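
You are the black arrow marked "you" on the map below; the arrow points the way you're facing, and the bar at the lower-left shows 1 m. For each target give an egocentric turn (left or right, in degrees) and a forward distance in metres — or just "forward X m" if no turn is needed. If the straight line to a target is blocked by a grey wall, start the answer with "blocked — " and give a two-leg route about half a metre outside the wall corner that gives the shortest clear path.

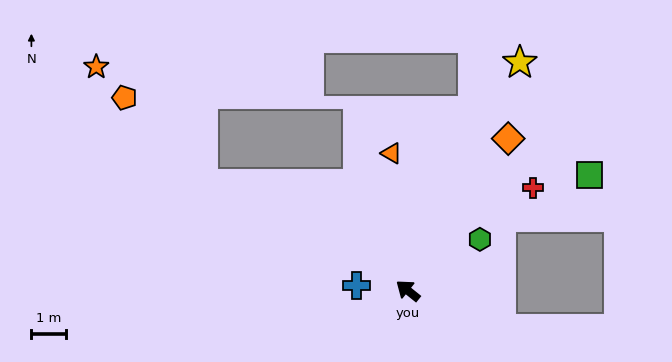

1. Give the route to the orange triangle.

turn right 44°, forward 4.0 m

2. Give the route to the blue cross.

turn left 33°, forward 1.5 m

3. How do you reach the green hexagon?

turn right 106°, forward 2.5 m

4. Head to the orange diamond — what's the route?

turn right 85°, forward 5.2 m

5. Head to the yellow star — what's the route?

turn right 77°, forward 7.3 m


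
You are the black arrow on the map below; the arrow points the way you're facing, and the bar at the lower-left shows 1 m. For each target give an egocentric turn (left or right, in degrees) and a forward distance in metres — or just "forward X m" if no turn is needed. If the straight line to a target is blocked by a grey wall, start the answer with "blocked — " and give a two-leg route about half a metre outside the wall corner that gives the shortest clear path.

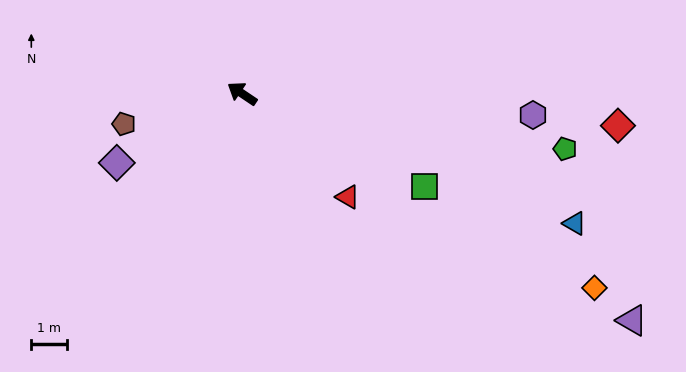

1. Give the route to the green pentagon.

turn right 156°, forward 9.2 m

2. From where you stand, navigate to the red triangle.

turn left 170°, forward 4.2 m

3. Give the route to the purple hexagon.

turn right 150°, forward 8.2 m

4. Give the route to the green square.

turn right 173°, forward 5.7 m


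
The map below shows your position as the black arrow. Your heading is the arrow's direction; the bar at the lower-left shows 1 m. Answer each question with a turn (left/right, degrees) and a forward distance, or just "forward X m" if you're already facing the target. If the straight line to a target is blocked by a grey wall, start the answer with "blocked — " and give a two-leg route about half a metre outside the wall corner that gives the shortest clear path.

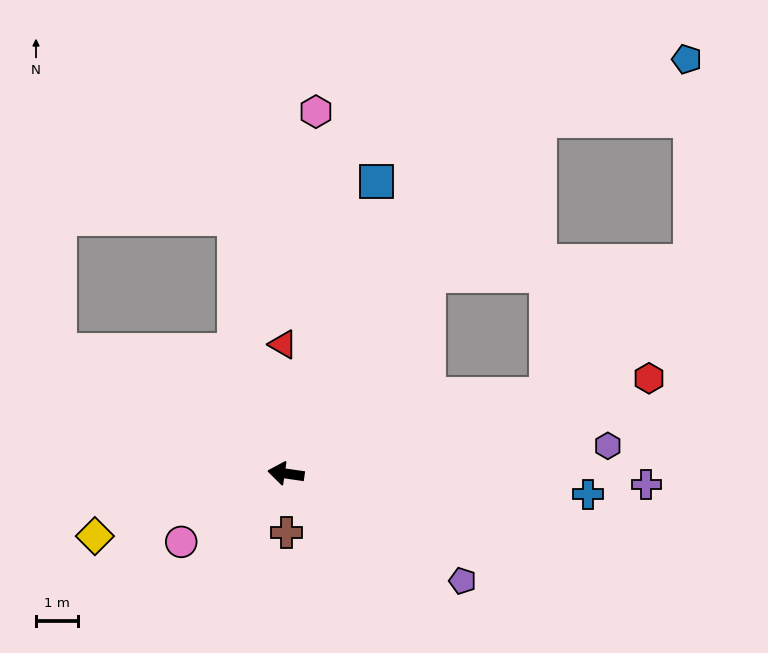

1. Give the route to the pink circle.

turn left 41°, forward 3.0 m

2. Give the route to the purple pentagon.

turn left 157°, forward 4.9 m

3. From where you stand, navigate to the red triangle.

turn right 80°, forward 3.1 m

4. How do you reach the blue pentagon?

blocked — turn right 117°, forward 10.3 m, then turn right 32°, forward 3.8 m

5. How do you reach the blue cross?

turn right 176°, forward 7.2 m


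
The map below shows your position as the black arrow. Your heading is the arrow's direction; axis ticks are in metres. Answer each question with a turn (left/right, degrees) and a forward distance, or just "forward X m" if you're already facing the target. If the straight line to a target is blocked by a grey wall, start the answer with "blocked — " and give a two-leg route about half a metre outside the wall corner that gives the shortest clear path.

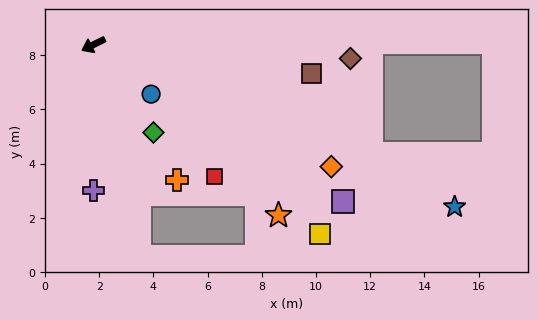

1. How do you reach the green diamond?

turn left 98°, forward 3.9 m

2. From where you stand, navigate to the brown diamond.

turn left 151°, forward 9.5 m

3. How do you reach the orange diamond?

turn left 127°, forward 9.9 m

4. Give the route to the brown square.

turn left 146°, forward 8.1 m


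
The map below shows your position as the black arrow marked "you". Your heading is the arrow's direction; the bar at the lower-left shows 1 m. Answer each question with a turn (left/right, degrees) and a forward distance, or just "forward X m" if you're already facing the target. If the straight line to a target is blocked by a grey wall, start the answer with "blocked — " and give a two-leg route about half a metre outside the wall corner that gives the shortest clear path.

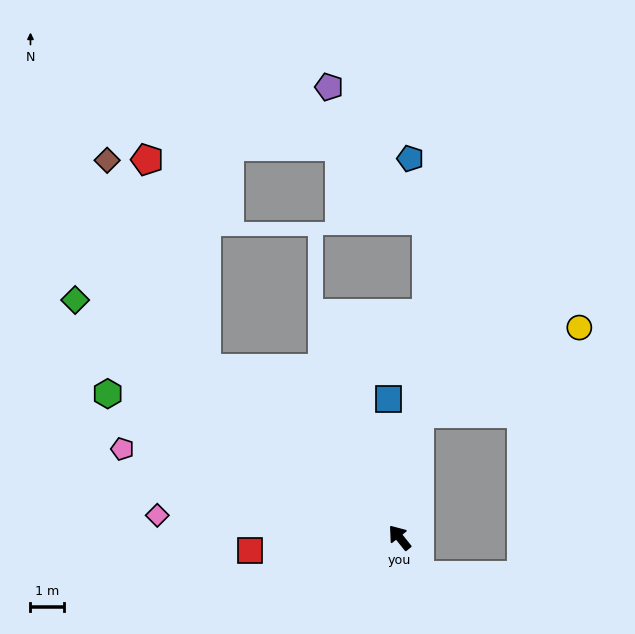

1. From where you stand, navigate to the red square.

turn left 56°, forward 4.4 m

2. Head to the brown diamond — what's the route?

blocked — turn left 10°, forward 7.6 m, then turn right 23°, forward 6.8 m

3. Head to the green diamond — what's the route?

turn left 15°, forward 11.8 m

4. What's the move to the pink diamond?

turn left 46°, forward 7.2 m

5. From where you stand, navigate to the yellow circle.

blocked — turn right 48°, forward 3.7 m, then turn right 53°, forward 5.3 m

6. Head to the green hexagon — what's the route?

turn left 25°, forward 9.6 m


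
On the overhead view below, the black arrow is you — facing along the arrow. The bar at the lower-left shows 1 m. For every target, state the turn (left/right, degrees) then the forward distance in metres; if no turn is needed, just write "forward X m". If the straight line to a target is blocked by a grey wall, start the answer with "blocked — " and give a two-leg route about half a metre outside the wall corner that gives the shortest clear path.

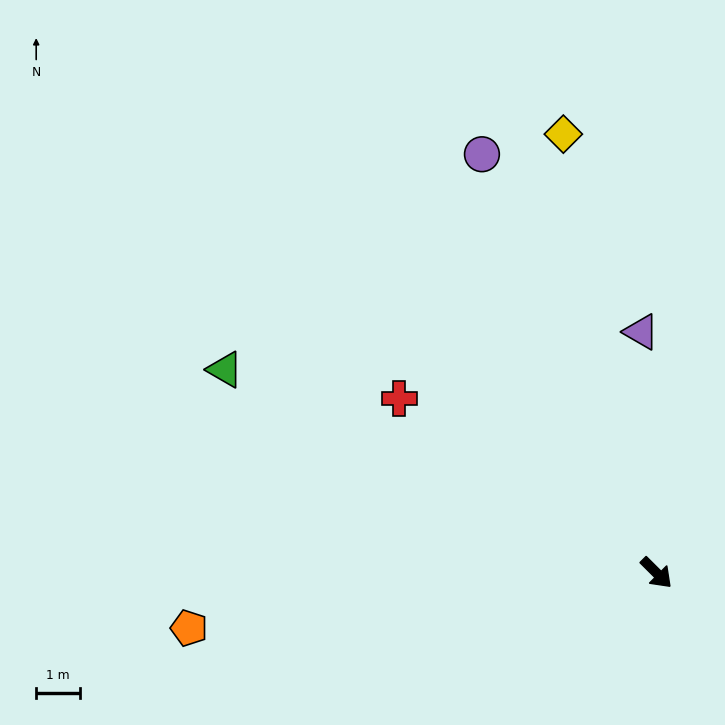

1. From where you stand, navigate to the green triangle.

turn right 160°, forward 10.8 m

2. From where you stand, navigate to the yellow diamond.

turn left 147°, forward 10.2 m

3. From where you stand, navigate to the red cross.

turn right 169°, forward 7.1 m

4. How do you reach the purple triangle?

turn left 139°, forward 5.5 m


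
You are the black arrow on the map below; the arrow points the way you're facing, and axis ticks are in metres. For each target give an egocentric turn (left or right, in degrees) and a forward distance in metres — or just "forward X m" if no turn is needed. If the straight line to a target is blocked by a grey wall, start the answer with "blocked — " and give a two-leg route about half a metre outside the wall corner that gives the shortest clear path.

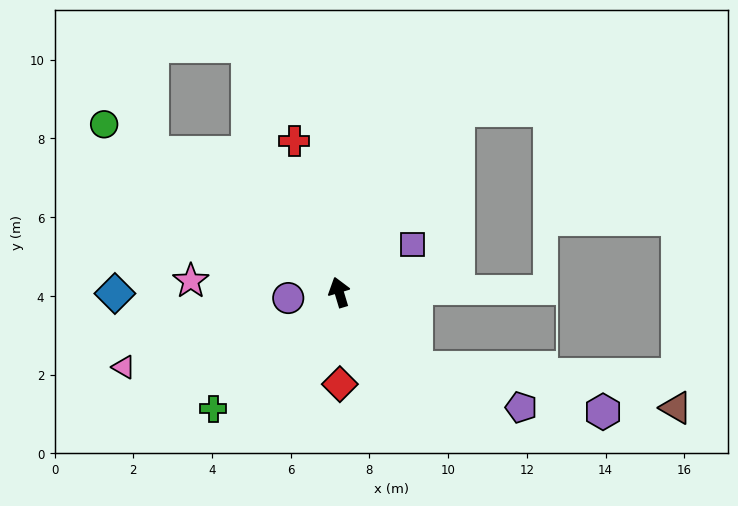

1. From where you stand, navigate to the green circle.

turn left 38°, forward 7.3 m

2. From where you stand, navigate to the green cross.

turn left 116°, forward 4.4 m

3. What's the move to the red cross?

forward 4.0 m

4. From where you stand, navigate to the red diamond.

turn left 164°, forward 2.3 m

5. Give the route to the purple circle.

turn left 80°, forward 1.3 m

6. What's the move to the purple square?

turn right 74°, forward 2.2 m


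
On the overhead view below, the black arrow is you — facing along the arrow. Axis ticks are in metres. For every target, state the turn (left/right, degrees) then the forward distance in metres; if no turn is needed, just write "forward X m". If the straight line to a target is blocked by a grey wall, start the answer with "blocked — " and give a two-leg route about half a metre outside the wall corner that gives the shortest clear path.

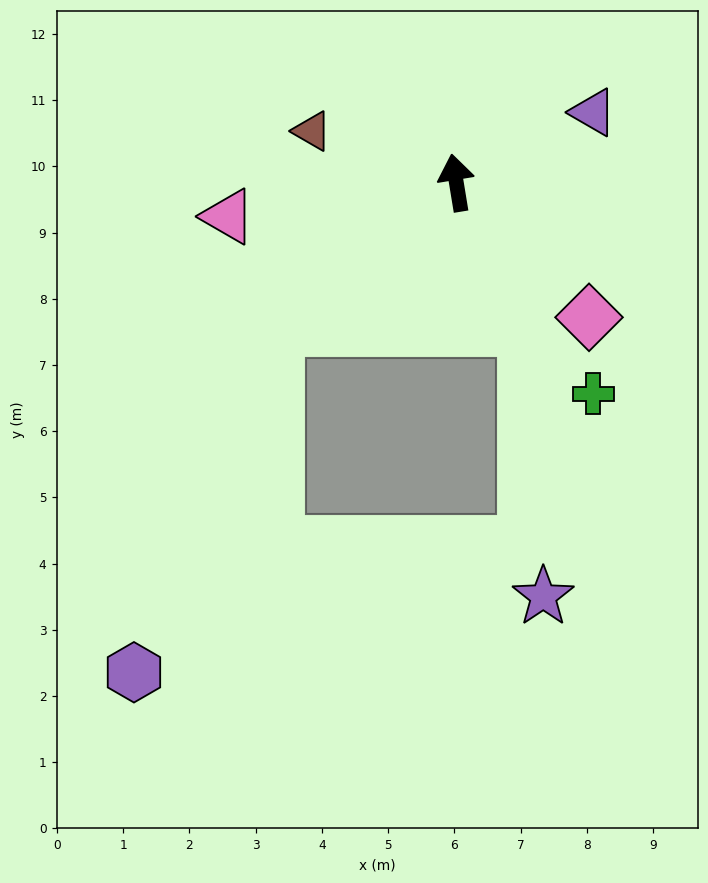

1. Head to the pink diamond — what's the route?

turn right 145°, forward 2.9 m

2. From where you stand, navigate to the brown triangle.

turn left 61°, forward 2.3 m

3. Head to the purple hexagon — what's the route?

blocked — turn left 120°, forward 3.5 m, then turn left 28°, forward 5.6 m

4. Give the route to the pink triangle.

turn left 89°, forward 3.5 m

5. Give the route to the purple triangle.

turn right 72°, forward 2.3 m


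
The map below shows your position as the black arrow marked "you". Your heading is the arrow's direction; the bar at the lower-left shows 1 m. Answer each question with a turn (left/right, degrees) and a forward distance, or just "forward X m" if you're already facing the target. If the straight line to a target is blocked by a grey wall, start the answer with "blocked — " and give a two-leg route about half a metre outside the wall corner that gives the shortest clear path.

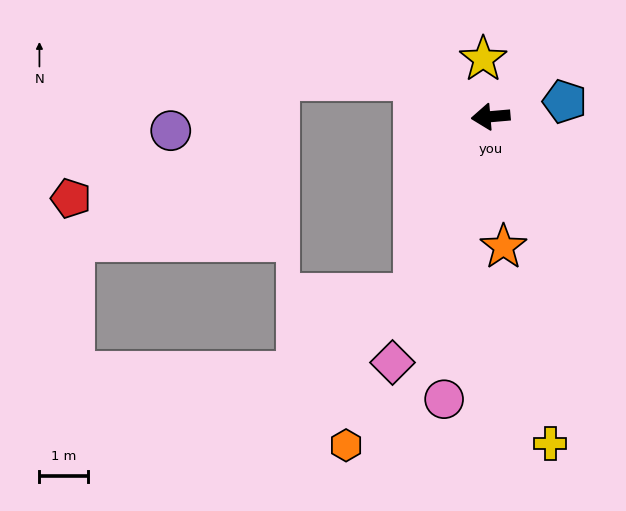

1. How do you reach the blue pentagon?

turn right 173°, forward 1.6 m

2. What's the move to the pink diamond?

turn left 63°, forward 5.5 m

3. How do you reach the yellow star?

turn right 88°, forward 1.2 m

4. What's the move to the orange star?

turn left 91°, forward 2.7 m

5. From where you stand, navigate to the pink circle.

turn left 76°, forward 5.9 m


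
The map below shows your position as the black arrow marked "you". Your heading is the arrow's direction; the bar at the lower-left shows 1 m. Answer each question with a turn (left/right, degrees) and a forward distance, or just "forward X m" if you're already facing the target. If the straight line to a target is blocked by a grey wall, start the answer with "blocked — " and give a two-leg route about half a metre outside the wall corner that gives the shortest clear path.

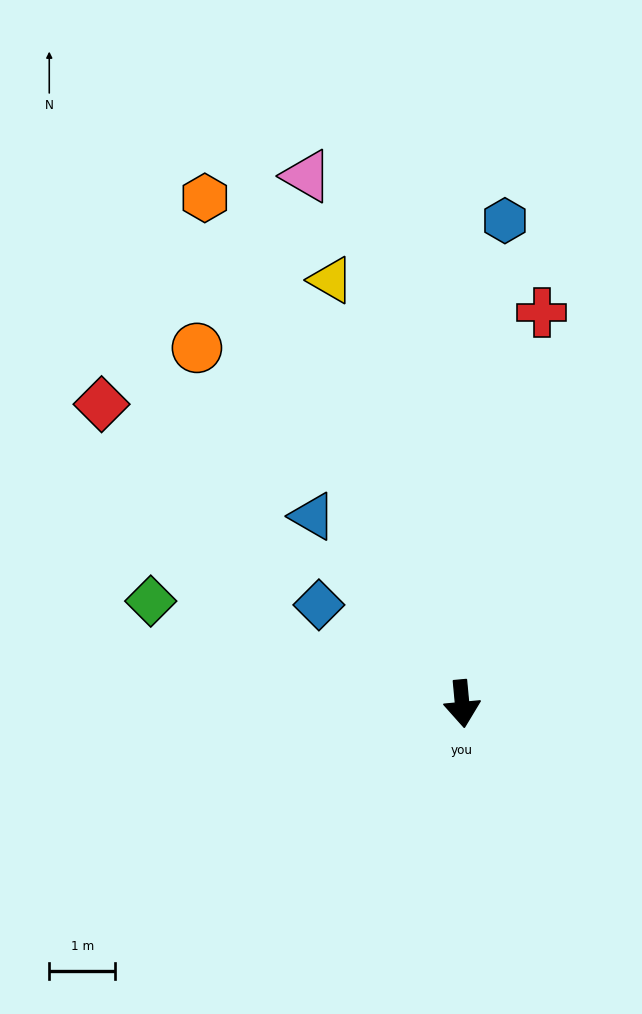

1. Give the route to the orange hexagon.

turn right 158°, forward 8.6 m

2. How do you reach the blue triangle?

turn right 147°, forward 3.6 m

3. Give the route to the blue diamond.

turn right 130°, forward 2.6 m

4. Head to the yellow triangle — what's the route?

turn right 168°, forward 6.7 m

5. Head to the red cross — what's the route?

turn left 163°, forward 6.0 m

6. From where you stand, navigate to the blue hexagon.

turn left 170°, forward 7.3 m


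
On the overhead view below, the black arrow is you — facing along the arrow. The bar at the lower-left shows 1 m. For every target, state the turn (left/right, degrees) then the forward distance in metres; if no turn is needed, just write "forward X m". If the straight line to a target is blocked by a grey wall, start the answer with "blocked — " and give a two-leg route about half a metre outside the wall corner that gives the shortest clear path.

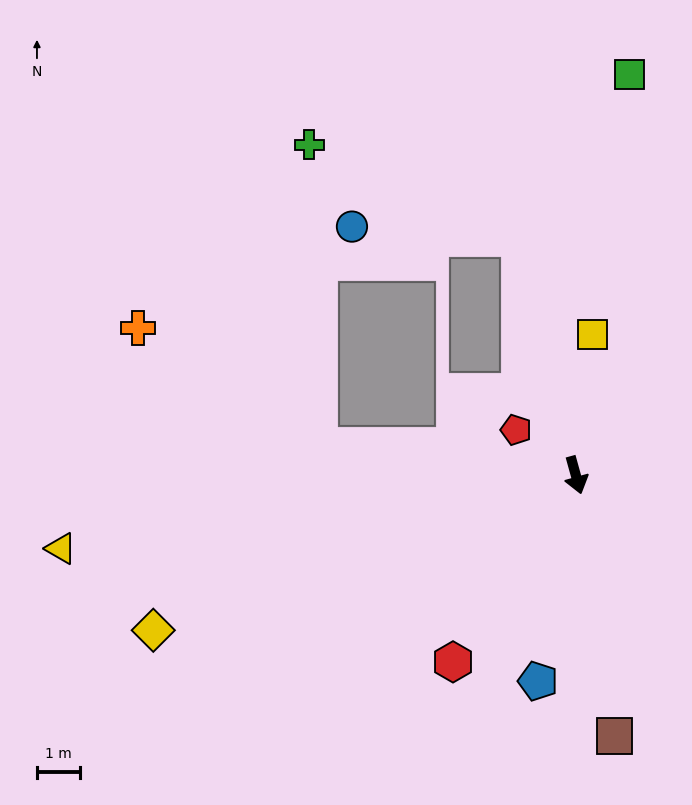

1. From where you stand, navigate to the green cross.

blocked — turn right 112°, forward 6.0 m, then turn right 81°, forward 7.0 m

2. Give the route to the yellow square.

turn left 158°, forward 3.3 m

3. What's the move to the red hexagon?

turn right 49°, forward 5.2 m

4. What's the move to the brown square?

turn right 7°, forward 6.1 m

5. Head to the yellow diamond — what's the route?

turn right 85°, forward 10.4 m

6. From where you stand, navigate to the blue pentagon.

turn right 26°, forward 4.9 m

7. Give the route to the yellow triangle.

turn right 97°, forward 12.1 m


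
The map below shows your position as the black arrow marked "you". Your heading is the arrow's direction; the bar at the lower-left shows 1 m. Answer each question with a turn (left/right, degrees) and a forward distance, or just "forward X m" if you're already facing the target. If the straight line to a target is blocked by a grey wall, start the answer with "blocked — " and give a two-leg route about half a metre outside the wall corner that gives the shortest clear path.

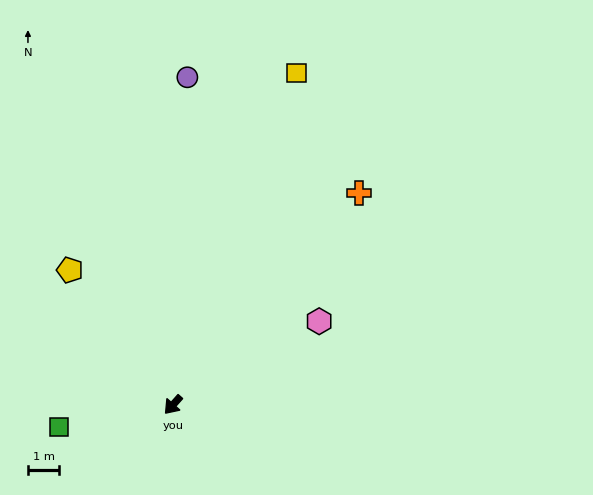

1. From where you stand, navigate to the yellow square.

turn right 159°, forward 11.3 m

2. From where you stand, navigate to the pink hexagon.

turn left 161°, forward 5.4 m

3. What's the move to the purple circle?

turn right 141°, forward 10.5 m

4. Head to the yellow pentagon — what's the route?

turn right 101°, forward 5.4 m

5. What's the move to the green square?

turn right 37°, forward 3.7 m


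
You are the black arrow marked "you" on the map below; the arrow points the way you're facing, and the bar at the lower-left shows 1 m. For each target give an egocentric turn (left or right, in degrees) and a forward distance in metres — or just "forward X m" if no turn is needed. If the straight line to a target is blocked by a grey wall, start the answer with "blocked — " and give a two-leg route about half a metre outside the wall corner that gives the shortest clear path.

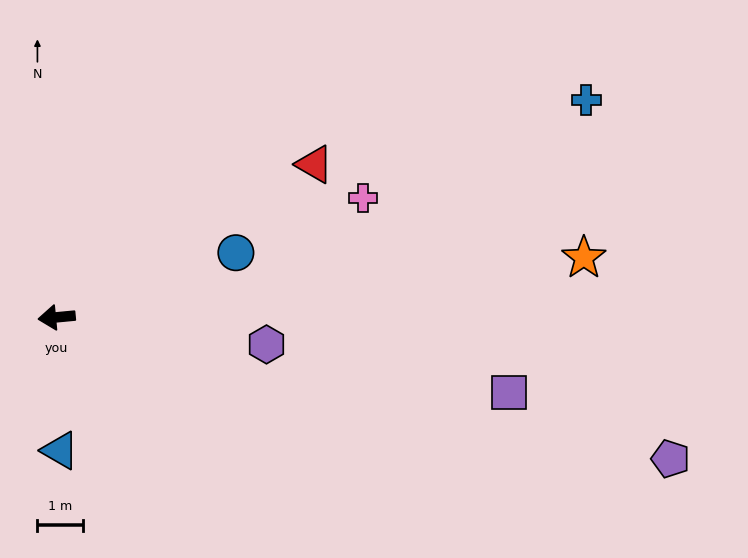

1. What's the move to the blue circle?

turn right 166°, forward 4.2 m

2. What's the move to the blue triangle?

turn left 86°, forward 2.9 m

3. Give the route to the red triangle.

turn right 155°, forward 6.6 m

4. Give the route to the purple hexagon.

turn left 167°, forward 4.6 m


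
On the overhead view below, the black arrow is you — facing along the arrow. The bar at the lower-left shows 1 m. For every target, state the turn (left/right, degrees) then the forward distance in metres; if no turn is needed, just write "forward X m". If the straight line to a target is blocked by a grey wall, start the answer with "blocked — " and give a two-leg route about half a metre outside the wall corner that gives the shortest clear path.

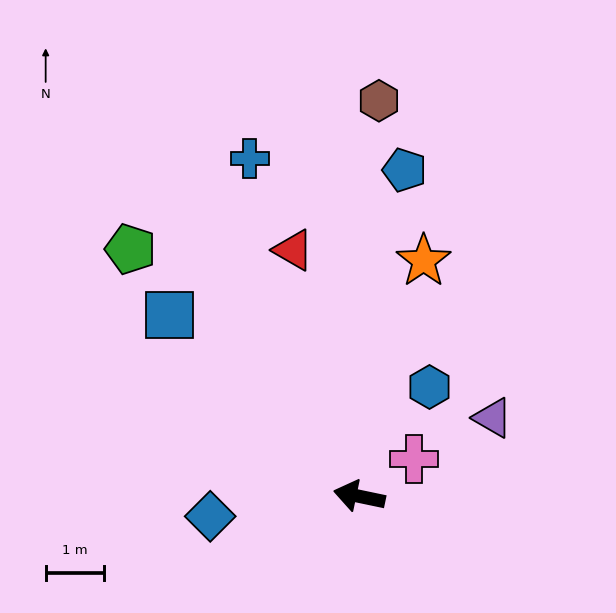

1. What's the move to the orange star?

turn right 93°, forward 4.2 m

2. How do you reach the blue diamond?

turn left 19°, forward 2.6 m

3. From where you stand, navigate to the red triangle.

turn right 63°, forward 4.4 m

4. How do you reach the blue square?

turn right 32°, forward 4.5 m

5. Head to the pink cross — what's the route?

turn right 134°, forward 1.1 m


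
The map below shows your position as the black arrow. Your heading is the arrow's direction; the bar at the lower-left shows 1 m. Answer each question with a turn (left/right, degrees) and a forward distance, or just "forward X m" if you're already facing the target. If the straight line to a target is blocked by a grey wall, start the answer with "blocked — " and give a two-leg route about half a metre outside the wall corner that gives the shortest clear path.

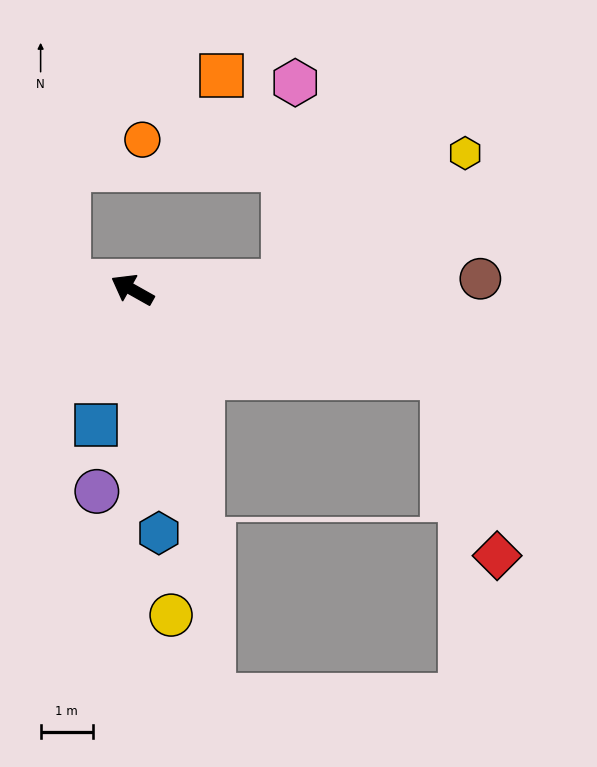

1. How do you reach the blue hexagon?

turn left 126°, forward 4.7 m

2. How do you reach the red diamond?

blocked — turn right 166°, forward 6.2 m, then turn right 58°, forward 3.6 m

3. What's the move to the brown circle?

turn right 149°, forward 6.7 m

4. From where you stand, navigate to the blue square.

turn left 104°, forward 2.7 m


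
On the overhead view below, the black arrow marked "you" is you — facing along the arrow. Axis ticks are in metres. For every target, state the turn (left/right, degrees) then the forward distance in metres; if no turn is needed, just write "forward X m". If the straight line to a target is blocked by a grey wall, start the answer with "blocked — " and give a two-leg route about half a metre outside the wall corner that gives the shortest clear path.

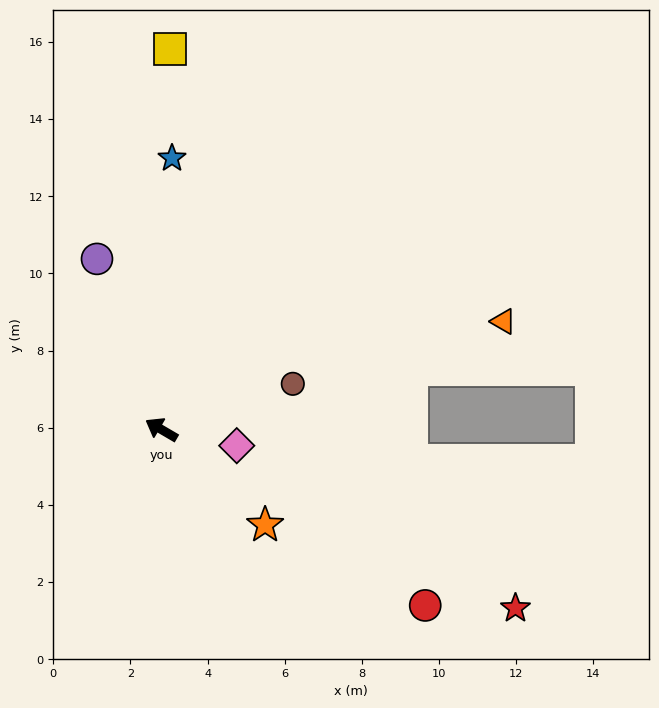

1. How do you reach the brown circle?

turn right 131°, forward 3.6 m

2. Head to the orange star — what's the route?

turn left 168°, forward 3.7 m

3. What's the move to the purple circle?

turn right 39°, forward 4.7 m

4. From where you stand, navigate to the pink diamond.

turn right 162°, forward 2.0 m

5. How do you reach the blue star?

turn right 62°, forward 7.0 m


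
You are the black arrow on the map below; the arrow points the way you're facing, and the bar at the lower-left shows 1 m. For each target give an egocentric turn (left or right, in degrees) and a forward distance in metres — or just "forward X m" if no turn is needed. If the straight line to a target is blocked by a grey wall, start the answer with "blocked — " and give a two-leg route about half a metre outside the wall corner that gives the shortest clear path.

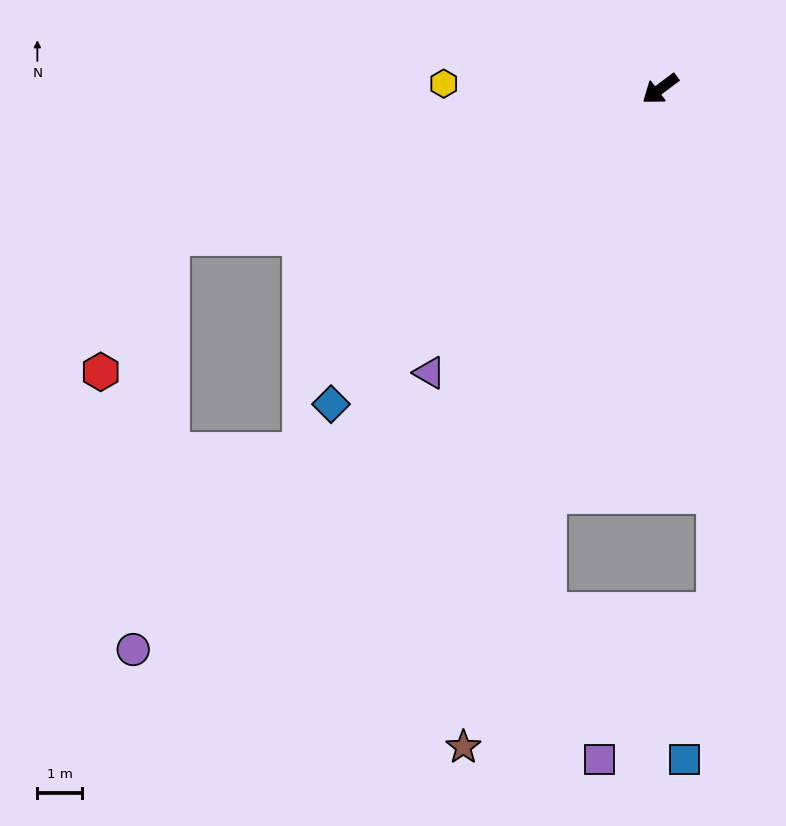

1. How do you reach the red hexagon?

blocked — turn right 20°, forward 11.5 m, then turn left 46°, forward 3.4 m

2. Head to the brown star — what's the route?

turn left 36°, forward 15.5 m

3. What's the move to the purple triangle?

turn left 14°, forward 8.3 m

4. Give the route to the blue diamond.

turn left 7°, forward 10.3 m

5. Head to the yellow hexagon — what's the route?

turn right 38°, forward 4.9 m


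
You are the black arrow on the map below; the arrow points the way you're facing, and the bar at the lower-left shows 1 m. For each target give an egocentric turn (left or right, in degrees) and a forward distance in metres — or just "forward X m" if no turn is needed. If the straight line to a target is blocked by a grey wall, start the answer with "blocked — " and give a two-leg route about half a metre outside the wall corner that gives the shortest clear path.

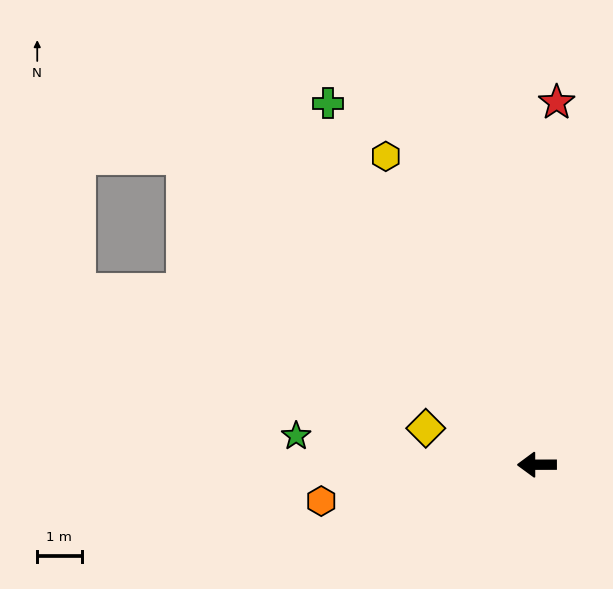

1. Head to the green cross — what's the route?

turn right 60°, forward 9.4 m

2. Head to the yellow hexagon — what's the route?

turn right 64°, forward 7.7 m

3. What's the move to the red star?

turn right 93°, forward 8.2 m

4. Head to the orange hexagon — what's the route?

turn left 9°, forward 4.9 m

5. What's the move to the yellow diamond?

turn right 18°, forward 2.6 m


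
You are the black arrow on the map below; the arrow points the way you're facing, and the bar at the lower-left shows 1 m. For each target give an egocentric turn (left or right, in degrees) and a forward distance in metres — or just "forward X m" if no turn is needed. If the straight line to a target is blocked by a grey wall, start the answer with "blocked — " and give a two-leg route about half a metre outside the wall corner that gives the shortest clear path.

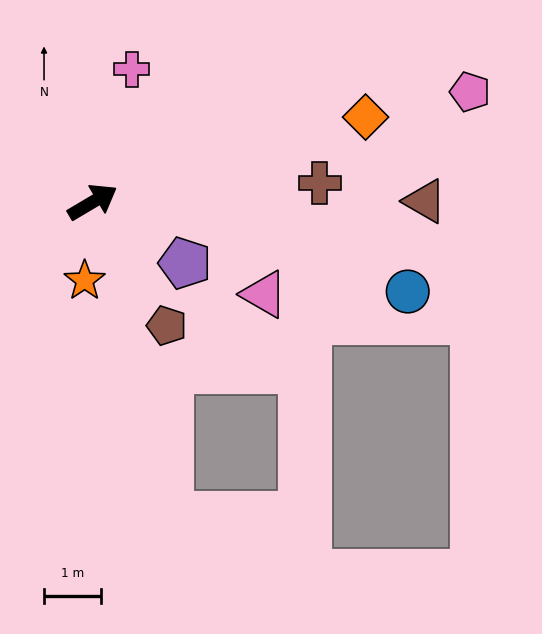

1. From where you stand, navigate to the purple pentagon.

turn right 64°, forward 1.9 m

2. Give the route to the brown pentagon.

turn right 90°, forward 2.5 m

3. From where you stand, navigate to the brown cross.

turn right 26°, forward 4.0 m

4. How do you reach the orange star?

turn right 127°, forward 1.4 m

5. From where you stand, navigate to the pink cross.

turn left 43°, forward 2.4 m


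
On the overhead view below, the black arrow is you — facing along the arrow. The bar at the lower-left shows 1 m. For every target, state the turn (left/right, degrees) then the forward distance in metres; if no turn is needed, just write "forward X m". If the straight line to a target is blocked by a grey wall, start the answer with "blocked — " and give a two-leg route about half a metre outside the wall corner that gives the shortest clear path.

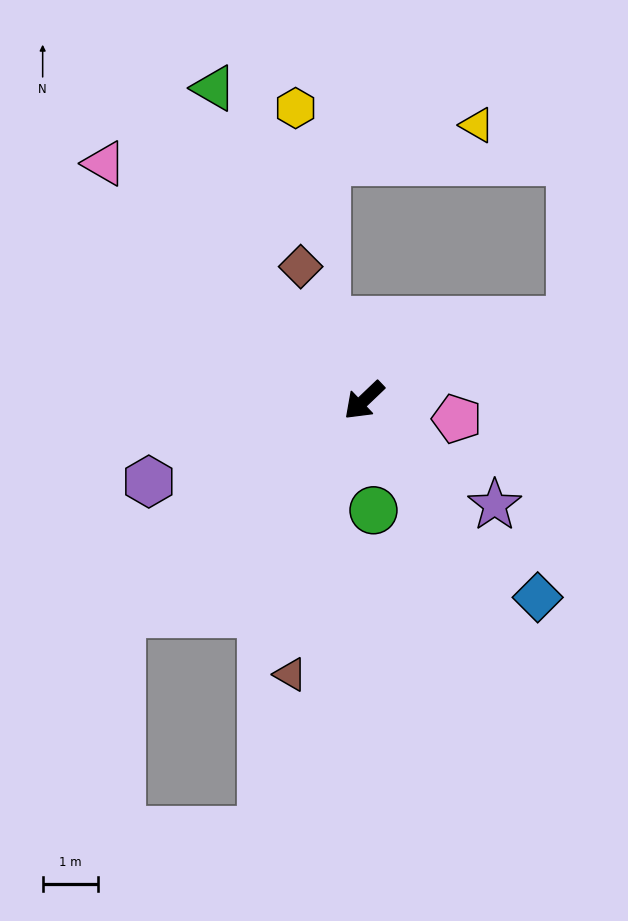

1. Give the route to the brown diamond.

turn right 108°, forward 2.7 m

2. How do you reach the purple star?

turn left 98°, forward 3.0 m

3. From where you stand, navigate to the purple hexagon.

turn right 23°, forward 4.1 m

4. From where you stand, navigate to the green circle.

turn left 51°, forward 2.0 m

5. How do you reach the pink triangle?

turn right 86°, forward 6.3 m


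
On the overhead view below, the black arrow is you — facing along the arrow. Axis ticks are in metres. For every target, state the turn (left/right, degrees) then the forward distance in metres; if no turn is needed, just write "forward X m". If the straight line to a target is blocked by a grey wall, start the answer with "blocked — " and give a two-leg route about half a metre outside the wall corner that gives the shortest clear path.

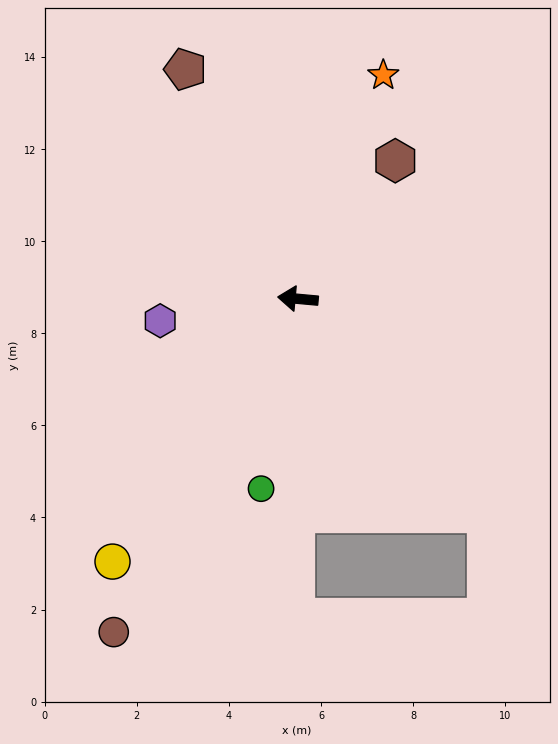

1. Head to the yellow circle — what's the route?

turn left 60°, forward 7.0 m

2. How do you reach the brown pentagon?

turn right 59°, forward 5.5 m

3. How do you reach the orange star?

turn right 106°, forward 5.2 m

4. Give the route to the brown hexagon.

turn right 120°, forward 3.7 m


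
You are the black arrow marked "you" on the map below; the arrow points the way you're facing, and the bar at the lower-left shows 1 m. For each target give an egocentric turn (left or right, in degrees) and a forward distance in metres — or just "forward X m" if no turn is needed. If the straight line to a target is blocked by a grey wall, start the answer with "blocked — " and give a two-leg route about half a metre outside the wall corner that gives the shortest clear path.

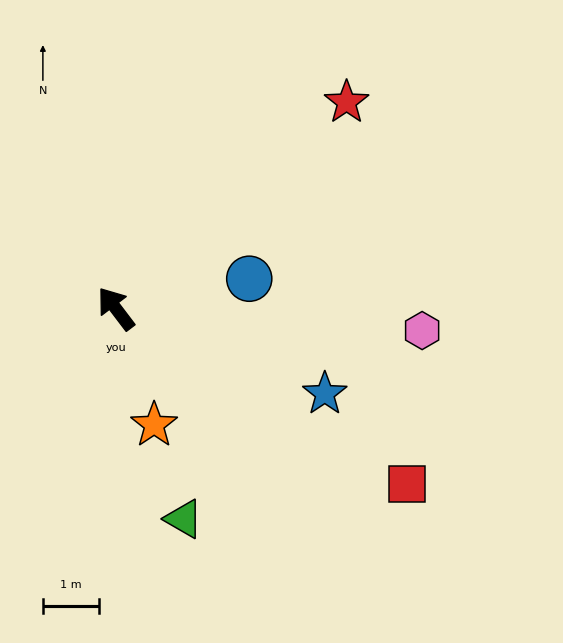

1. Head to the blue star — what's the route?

turn right 149°, forward 4.0 m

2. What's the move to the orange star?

turn left 161°, forward 2.2 m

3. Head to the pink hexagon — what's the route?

turn right 131°, forward 5.4 m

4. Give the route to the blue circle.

turn right 115°, forward 2.4 m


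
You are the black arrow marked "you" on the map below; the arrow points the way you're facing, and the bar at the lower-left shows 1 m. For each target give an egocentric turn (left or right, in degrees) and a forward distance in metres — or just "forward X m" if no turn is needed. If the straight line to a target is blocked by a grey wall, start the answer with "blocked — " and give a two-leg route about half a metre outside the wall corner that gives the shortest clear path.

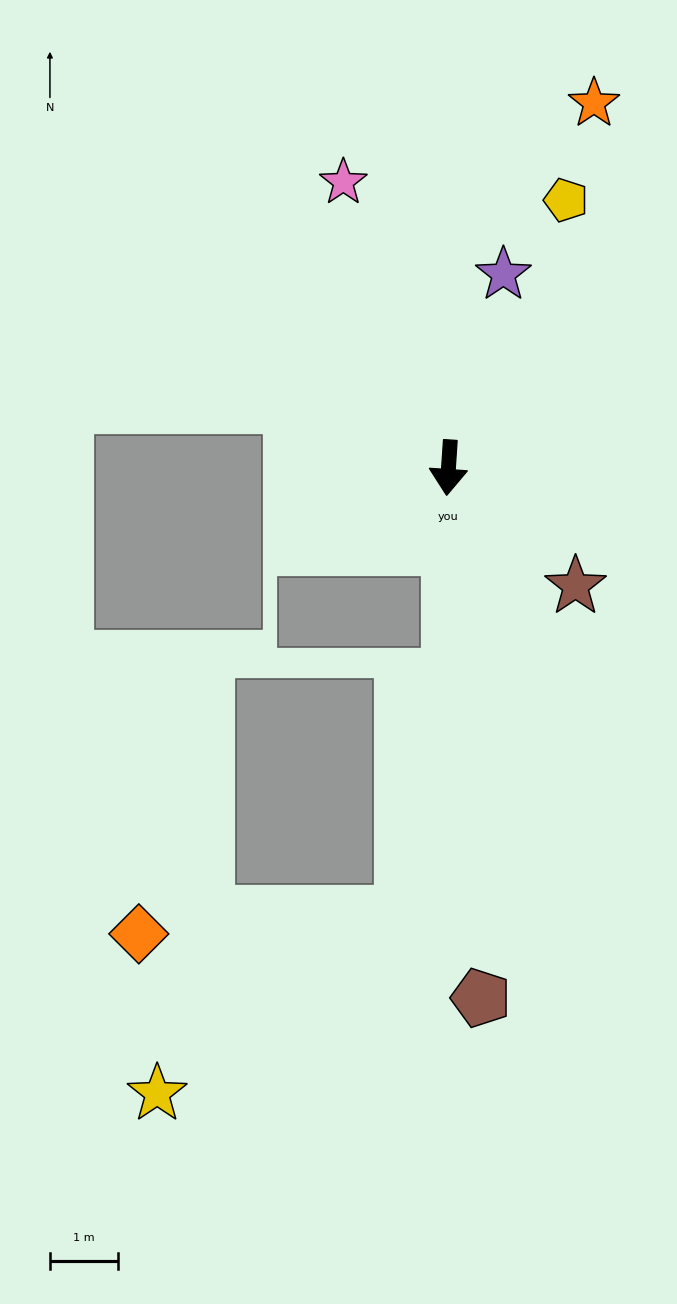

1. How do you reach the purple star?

turn left 168°, forward 2.9 m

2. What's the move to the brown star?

turn left 51°, forward 2.5 m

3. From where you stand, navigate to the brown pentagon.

turn left 7°, forward 7.8 m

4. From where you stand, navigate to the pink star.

turn right 156°, forward 4.5 m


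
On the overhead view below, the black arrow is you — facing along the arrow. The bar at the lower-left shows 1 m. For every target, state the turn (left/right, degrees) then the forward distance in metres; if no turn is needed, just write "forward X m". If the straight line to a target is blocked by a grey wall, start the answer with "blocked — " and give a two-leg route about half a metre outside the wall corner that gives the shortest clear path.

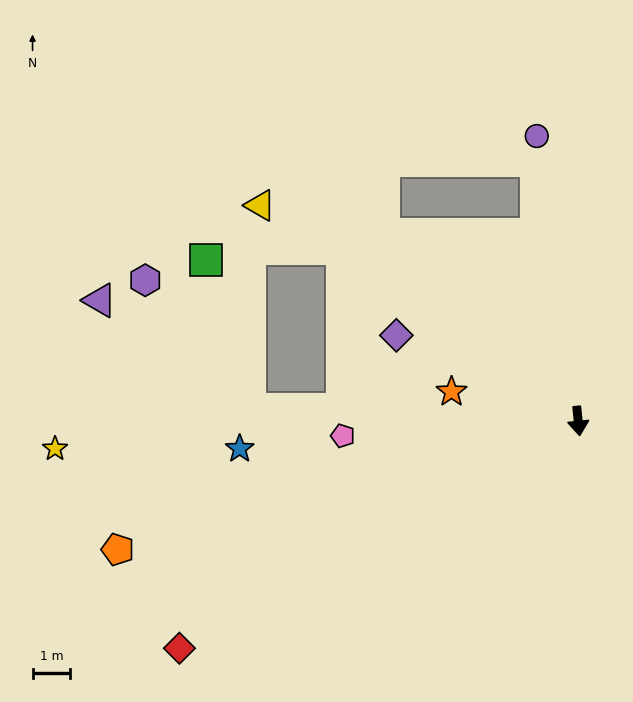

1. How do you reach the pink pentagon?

turn right 92°, forward 6.2 m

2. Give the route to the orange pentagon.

turn right 80°, forward 12.6 m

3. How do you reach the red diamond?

turn right 66°, forward 12.1 m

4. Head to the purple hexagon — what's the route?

blocked — turn right 98°, forward 8.7 m, then turn right 49°, forward 4.4 m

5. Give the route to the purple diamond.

turn right 121°, forward 5.3 m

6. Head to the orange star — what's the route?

turn right 109°, forward 3.4 m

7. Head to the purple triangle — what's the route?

blocked — turn right 98°, forward 8.7 m, then turn right 34°, forward 4.9 m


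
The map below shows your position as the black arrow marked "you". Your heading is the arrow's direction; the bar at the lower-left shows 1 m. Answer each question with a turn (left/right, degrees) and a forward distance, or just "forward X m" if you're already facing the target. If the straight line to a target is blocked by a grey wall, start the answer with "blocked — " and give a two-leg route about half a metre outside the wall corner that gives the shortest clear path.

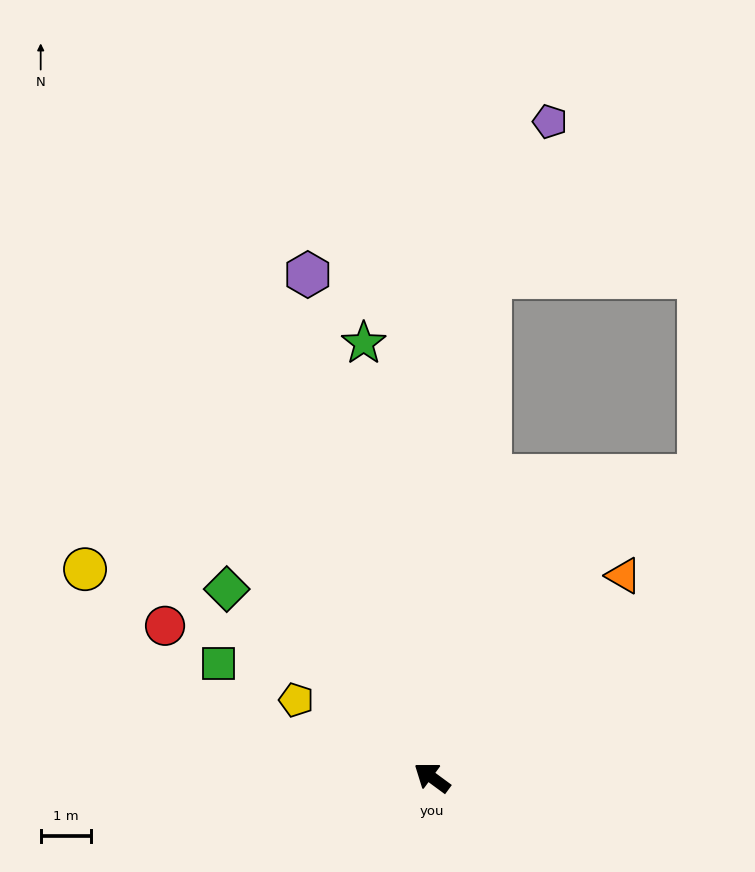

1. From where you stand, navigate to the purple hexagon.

turn right 40°, forward 10.3 m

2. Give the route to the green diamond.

turn right 6°, forward 5.6 m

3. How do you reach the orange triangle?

turn right 97°, forward 5.6 m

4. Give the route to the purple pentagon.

blocked — turn right 60°, forward 10.0 m, then turn right 15°, forward 3.3 m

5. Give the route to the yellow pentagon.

turn left 7°, forward 3.1 m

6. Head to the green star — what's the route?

turn right 45°, forward 8.8 m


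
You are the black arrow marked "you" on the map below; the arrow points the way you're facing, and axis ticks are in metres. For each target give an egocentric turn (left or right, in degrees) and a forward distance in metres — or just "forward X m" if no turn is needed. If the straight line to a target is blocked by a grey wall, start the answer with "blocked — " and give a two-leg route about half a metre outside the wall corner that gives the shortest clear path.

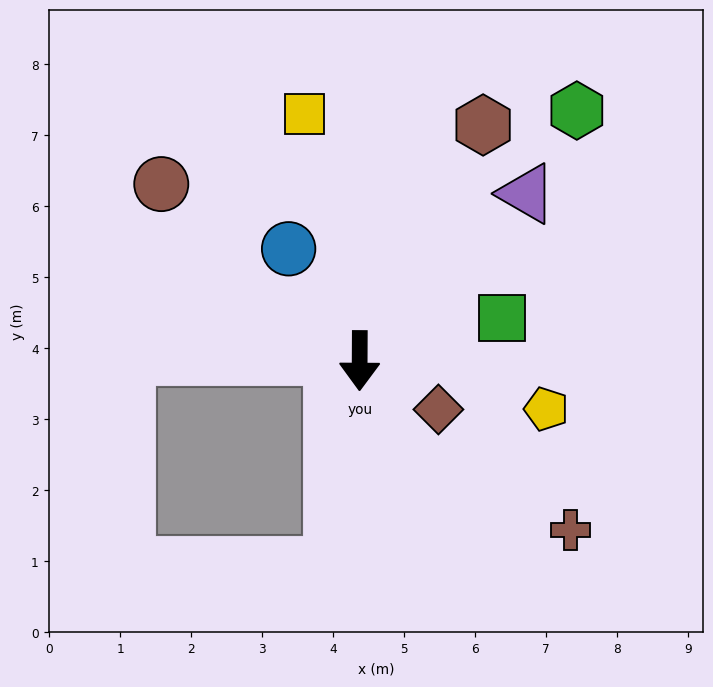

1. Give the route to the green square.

turn left 107°, forward 2.1 m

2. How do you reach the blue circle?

turn right 147°, forward 1.9 m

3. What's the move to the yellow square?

turn right 167°, forward 3.6 m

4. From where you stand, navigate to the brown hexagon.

turn left 153°, forward 3.7 m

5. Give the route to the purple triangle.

turn left 135°, forward 3.3 m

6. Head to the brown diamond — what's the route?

turn left 59°, forward 1.3 m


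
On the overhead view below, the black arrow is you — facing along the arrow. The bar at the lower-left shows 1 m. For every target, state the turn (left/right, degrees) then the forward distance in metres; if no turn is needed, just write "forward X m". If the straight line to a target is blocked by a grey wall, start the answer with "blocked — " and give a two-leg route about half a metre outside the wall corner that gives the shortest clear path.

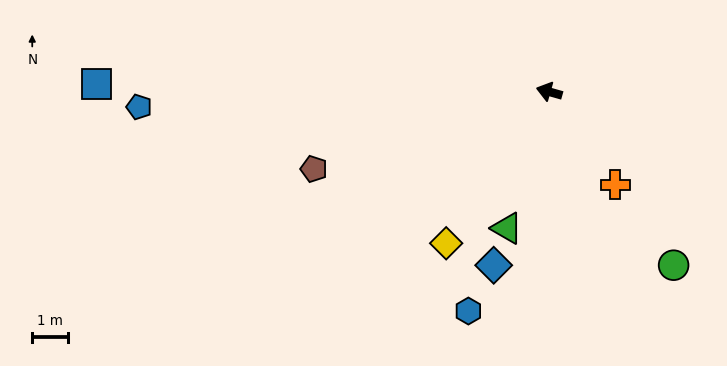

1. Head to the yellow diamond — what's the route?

turn left 72°, forward 5.1 m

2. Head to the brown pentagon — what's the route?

turn left 34°, forward 6.9 m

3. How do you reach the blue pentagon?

turn left 18°, forward 11.5 m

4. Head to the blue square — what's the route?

turn left 15°, forward 12.7 m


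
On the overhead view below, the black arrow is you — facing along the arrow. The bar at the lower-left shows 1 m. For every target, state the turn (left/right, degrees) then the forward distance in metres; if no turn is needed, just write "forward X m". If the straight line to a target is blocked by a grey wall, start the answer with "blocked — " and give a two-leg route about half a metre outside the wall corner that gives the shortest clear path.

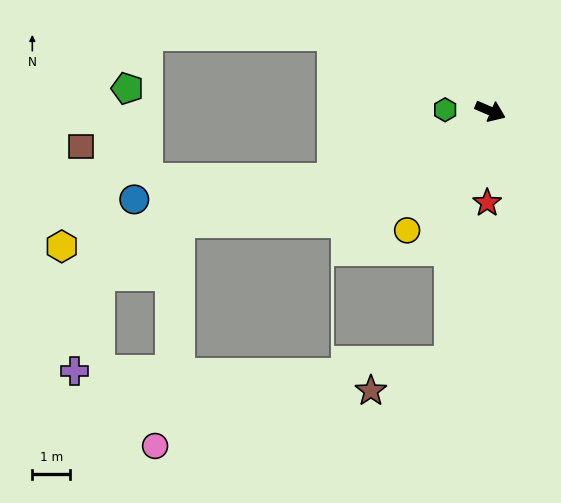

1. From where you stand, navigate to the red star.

turn right 69°, forward 2.4 m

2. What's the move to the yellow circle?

turn right 102°, forward 3.8 m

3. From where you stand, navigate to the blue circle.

blocked — turn right 134°, forward 4.5 m, then turn right 17°, forward 5.3 m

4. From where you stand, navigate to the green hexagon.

turn right 159°, forward 1.2 m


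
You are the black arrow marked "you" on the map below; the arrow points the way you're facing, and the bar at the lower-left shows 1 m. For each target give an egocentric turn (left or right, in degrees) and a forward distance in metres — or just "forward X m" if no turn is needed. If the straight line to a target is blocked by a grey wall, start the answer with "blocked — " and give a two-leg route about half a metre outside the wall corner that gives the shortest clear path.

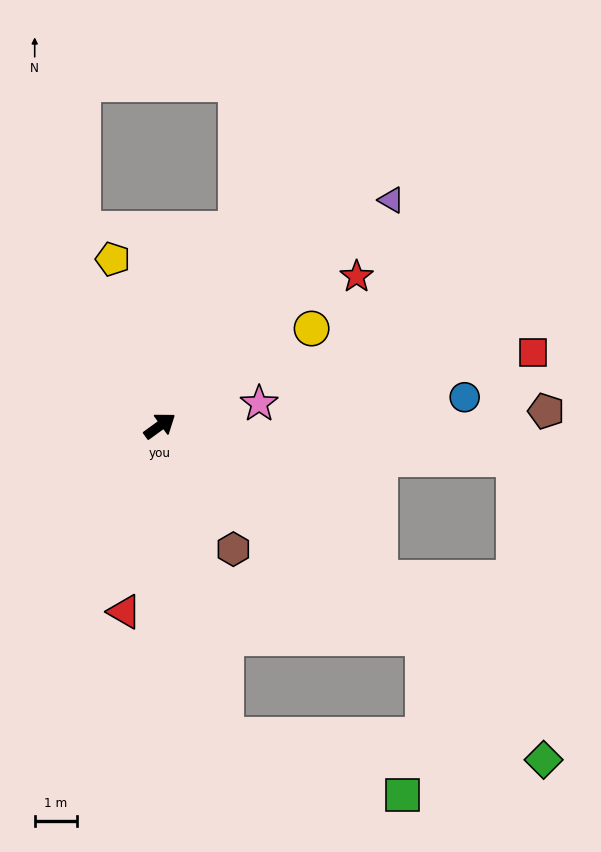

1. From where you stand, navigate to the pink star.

turn right 23°, forward 2.4 m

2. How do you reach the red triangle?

turn right 137°, forward 4.5 m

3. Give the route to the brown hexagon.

turn right 95°, forward 3.4 m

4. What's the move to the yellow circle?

turn right 3°, forward 4.3 m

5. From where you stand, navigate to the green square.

blocked — turn right 114°, forward 7.6 m, then turn left 59°, forward 4.5 m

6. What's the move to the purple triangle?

turn left 8°, forward 7.7 m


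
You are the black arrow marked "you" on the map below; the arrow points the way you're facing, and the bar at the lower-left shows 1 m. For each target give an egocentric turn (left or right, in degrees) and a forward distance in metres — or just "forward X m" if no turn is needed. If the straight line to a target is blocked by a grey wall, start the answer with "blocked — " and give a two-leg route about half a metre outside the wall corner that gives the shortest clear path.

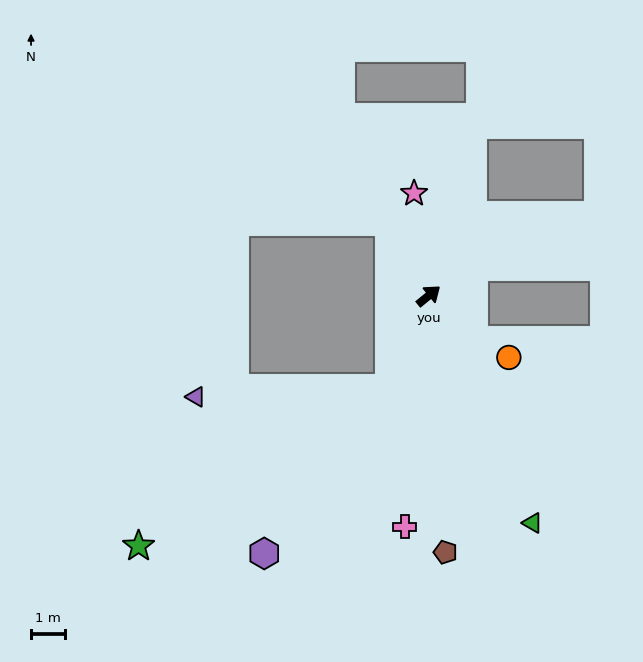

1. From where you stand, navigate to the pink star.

turn left 59°, forward 3.1 m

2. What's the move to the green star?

blocked — turn right 152°, forward 3.0 m, then turn right 35°, forward 8.8 m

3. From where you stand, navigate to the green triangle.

turn right 105°, forward 7.4 m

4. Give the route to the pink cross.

turn right 135°, forward 6.9 m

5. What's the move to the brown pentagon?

turn right 125°, forward 7.6 m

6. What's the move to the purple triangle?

blocked — turn right 152°, forward 3.0 m, then turn right 65°, forward 5.7 m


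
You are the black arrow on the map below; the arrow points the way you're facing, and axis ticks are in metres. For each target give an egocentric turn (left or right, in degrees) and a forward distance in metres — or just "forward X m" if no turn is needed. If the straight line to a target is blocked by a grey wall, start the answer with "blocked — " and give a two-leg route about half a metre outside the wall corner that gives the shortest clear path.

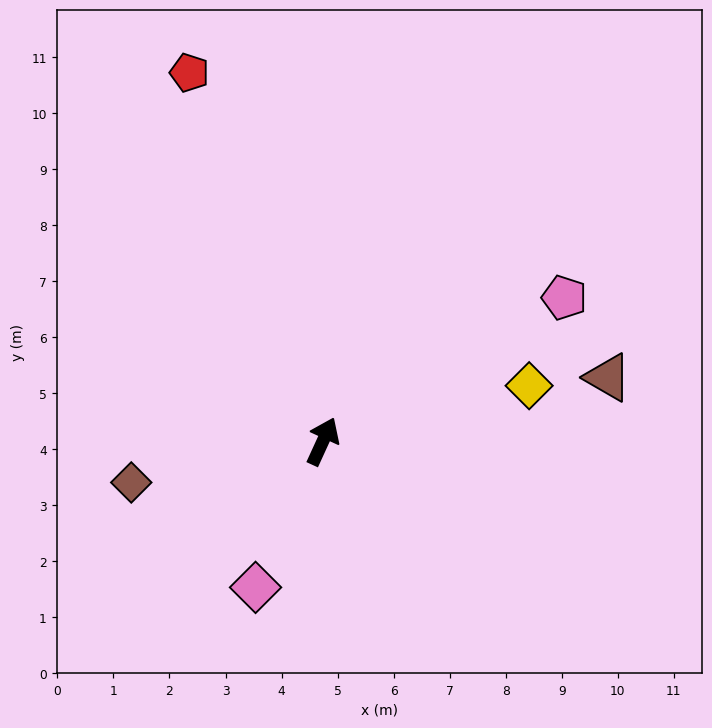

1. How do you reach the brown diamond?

turn left 127°, forward 3.5 m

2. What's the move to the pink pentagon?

turn right 35°, forward 5.0 m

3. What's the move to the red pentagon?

turn left 44°, forward 7.0 m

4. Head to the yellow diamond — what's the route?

turn right 50°, forward 3.8 m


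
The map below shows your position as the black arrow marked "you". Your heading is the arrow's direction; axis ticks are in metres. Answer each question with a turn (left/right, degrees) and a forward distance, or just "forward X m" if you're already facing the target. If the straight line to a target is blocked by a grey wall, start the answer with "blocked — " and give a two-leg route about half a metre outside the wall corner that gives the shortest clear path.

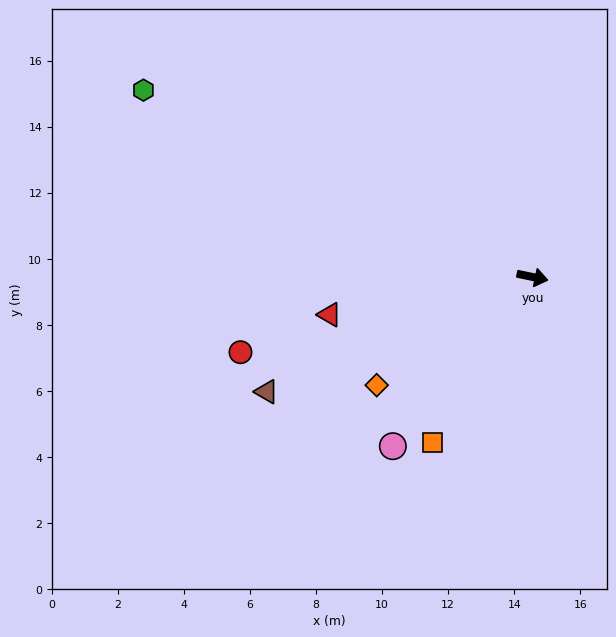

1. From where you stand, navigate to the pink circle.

turn right 118°, forward 6.6 m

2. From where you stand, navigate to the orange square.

turn right 109°, forward 5.9 m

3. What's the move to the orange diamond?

turn right 133°, forward 5.7 m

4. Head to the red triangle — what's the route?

turn right 158°, forward 6.2 m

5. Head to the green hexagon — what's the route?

turn left 166°, forward 13.1 m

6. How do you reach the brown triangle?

turn right 145°, forward 8.8 m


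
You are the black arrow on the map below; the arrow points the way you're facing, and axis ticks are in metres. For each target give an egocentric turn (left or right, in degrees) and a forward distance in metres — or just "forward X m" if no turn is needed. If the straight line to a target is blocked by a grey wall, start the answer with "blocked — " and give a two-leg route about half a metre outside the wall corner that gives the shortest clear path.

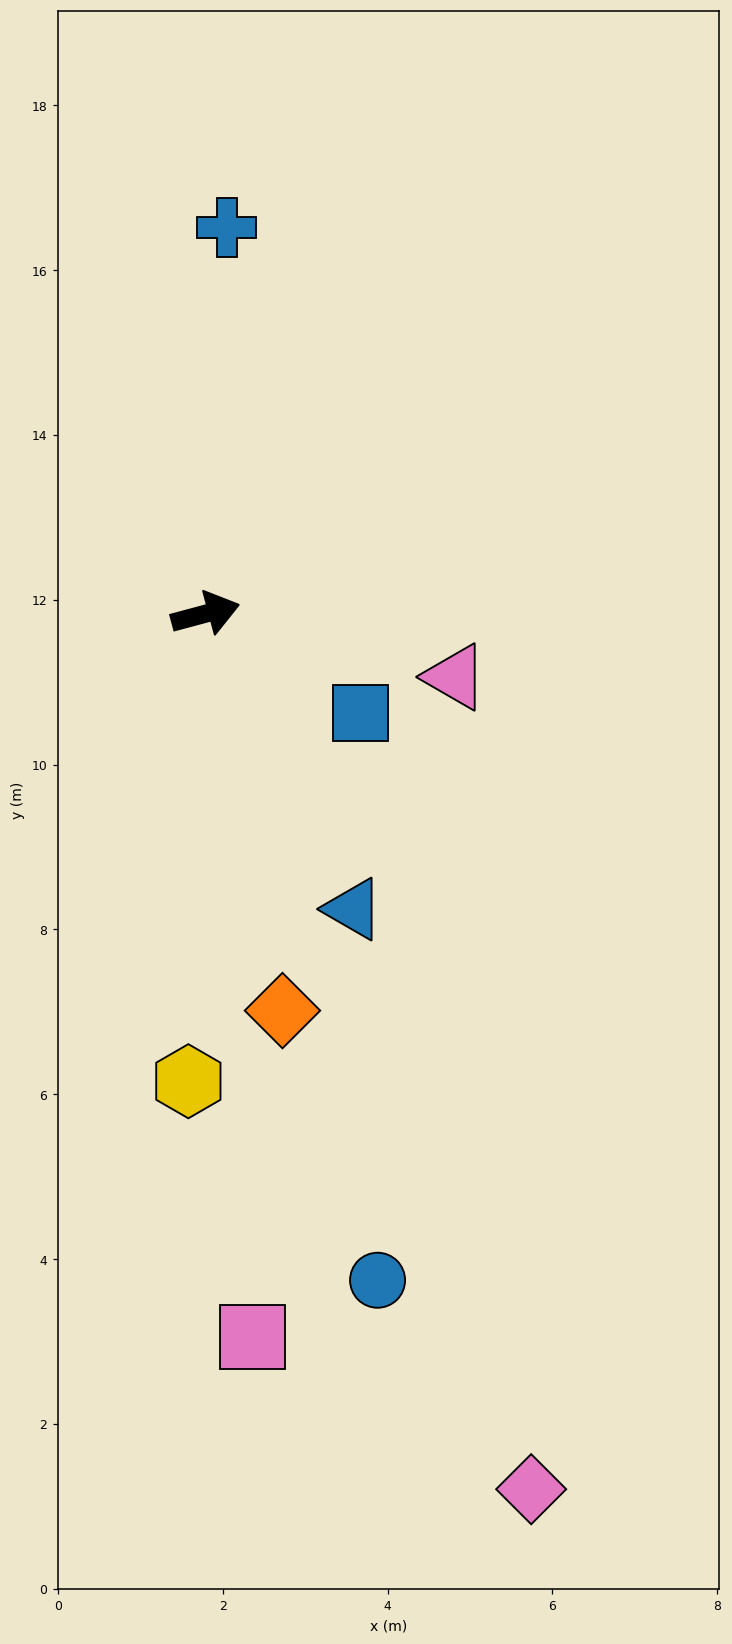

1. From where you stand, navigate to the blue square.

turn right 48°, forward 2.2 m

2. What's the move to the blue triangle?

turn right 78°, forward 4.0 m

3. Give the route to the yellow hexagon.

turn right 107°, forward 5.7 m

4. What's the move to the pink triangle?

turn right 29°, forward 3.1 m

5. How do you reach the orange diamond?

turn right 94°, forward 4.9 m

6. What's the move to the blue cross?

turn left 72°, forward 4.7 m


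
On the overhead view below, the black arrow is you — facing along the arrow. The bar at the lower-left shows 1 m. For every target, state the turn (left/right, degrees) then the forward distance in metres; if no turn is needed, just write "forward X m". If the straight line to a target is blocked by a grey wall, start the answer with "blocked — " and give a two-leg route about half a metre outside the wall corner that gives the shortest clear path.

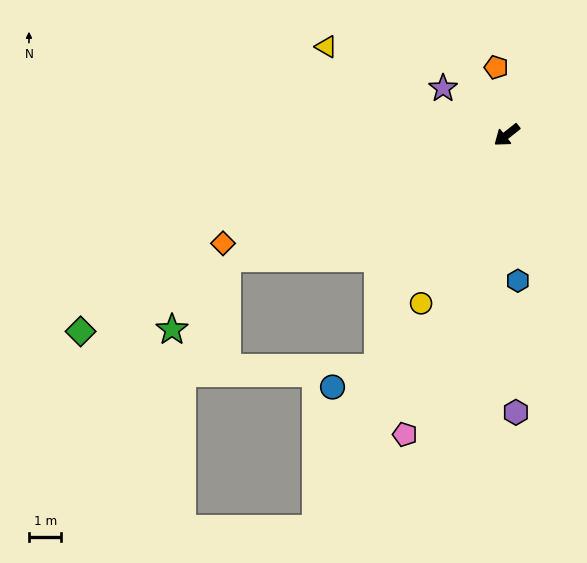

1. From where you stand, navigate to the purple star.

turn right 75°, forward 2.4 m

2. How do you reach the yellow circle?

turn left 25°, forward 5.8 m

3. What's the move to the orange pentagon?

turn right 119°, forward 2.1 m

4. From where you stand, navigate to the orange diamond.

turn right 17°, forward 9.4 m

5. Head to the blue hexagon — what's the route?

turn left 56°, forward 4.5 m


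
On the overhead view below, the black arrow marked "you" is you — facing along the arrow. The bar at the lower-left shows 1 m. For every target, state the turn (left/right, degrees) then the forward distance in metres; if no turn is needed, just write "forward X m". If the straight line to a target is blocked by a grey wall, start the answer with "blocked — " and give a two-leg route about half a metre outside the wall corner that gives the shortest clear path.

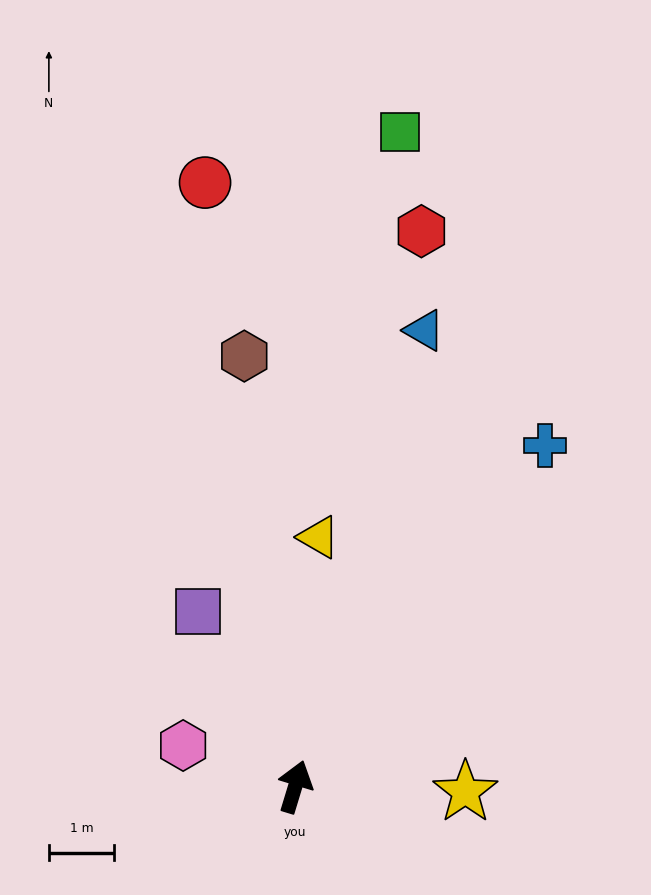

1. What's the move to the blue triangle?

forward 7.3 m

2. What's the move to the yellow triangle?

turn left 12°, forward 3.8 m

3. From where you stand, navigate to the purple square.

turn left 46°, forward 3.1 m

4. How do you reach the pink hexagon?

turn left 87°, forward 1.8 m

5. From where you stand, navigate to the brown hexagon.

turn left 24°, forward 6.7 m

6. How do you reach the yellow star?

turn right 75°, forward 2.6 m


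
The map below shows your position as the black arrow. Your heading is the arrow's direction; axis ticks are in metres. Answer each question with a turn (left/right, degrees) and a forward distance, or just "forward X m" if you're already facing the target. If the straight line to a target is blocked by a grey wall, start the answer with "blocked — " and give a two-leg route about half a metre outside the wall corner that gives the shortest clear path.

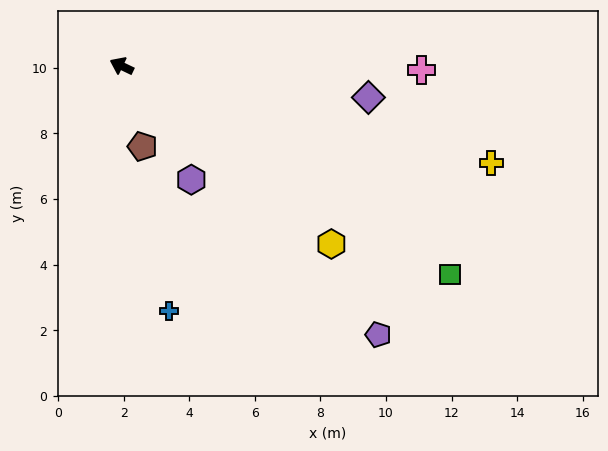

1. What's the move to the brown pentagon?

turn left 130°, forward 2.5 m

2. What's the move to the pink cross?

turn right 155°, forward 9.1 m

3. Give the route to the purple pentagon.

turn left 159°, forward 11.3 m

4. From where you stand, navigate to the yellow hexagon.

turn left 165°, forward 8.4 m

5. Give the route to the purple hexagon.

turn left 147°, forward 4.1 m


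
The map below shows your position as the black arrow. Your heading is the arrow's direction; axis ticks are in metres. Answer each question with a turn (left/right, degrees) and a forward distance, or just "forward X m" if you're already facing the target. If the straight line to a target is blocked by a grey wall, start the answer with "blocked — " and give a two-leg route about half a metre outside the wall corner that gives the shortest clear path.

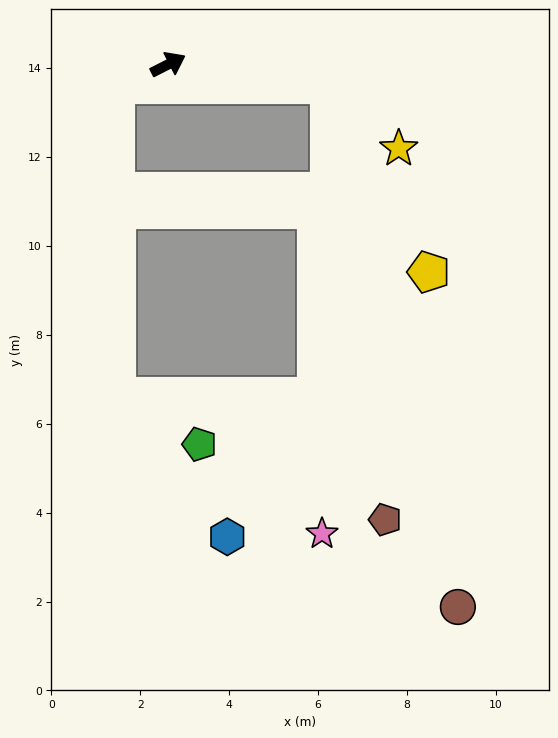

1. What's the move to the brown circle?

blocked — turn right 34°, forward 3.6 m, then turn right 69°, forward 12.1 m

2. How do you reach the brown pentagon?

blocked — turn right 34°, forward 3.6 m, then turn right 76°, forward 9.9 m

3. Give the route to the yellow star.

blocked — turn right 34°, forward 3.6 m, then turn right 36°, forward 2.1 m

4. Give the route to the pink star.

blocked — turn right 34°, forward 3.6 m, then turn right 84°, forward 10.1 m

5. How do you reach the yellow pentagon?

blocked — turn right 34°, forward 3.6 m, then turn right 55°, forward 4.8 m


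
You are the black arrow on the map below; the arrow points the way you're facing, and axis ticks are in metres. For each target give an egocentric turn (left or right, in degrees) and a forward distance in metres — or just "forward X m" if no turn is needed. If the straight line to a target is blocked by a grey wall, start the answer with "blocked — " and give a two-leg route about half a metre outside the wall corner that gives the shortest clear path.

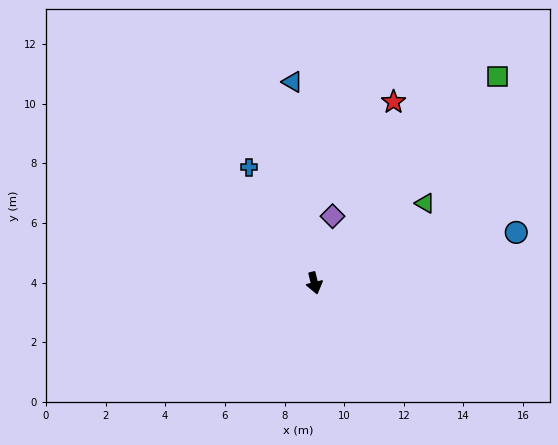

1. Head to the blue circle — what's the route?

turn left 90°, forward 7.0 m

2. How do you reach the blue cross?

turn right 165°, forward 4.5 m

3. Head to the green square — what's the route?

turn left 125°, forward 9.3 m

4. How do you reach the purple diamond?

turn left 151°, forward 2.3 m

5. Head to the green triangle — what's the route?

turn left 112°, forward 4.6 m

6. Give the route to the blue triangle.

turn left 172°, forward 6.8 m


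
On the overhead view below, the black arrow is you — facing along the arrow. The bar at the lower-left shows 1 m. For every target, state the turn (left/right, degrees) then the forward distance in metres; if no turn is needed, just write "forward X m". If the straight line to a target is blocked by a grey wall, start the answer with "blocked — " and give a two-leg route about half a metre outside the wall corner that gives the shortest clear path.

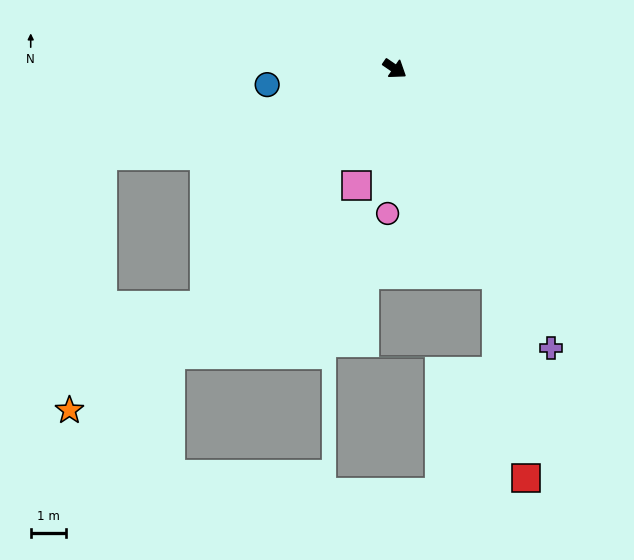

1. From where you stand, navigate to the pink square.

turn right 74°, forward 3.5 m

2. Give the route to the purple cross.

turn right 26°, forward 9.0 m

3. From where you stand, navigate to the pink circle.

turn right 58°, forward 4.1 m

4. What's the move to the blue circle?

turn right 138°, forward 3.6 m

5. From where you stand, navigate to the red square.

blocked — turn right 29°, forward 6.5 m, then turn right 19°, forward 5.8 m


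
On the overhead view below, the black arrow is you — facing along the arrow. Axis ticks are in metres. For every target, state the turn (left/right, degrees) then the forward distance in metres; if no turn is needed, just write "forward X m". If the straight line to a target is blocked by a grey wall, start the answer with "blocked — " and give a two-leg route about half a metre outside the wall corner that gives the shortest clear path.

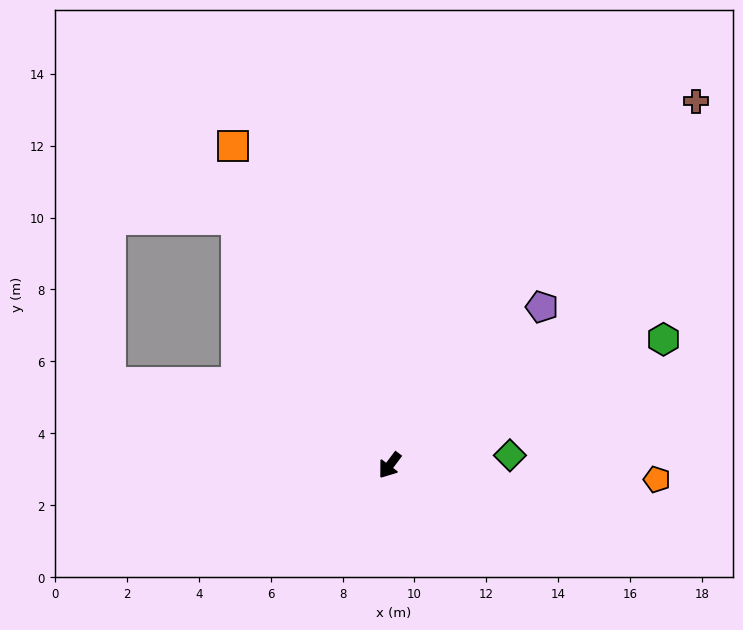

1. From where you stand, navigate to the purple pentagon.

turn left 173°, forward 6.1 m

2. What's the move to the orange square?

turn right 117°, forward 9.9 m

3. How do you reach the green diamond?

turn left 132°, forward 3.4 m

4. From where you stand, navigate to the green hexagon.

turn left 152°, forward 8.4 m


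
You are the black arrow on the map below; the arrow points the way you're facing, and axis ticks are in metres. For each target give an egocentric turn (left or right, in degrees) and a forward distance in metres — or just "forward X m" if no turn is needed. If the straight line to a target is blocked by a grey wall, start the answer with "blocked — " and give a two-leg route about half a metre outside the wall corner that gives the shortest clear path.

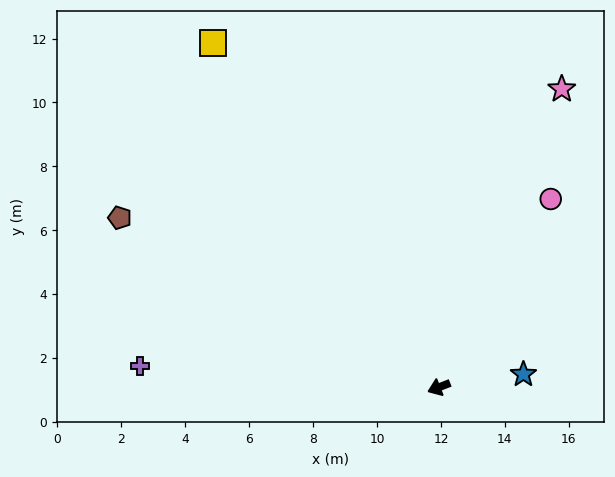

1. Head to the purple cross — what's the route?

turn right 25°, forward 9.4 m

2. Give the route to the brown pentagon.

turn right 49°, forward 11.3 m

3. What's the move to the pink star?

turn right 134°, forward 10.1 m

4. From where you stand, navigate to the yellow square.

turn right 78°, forward 12.9 m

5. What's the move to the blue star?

turn left 167°, forward 2.7 m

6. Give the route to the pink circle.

turn right 142°, forward 6.9 m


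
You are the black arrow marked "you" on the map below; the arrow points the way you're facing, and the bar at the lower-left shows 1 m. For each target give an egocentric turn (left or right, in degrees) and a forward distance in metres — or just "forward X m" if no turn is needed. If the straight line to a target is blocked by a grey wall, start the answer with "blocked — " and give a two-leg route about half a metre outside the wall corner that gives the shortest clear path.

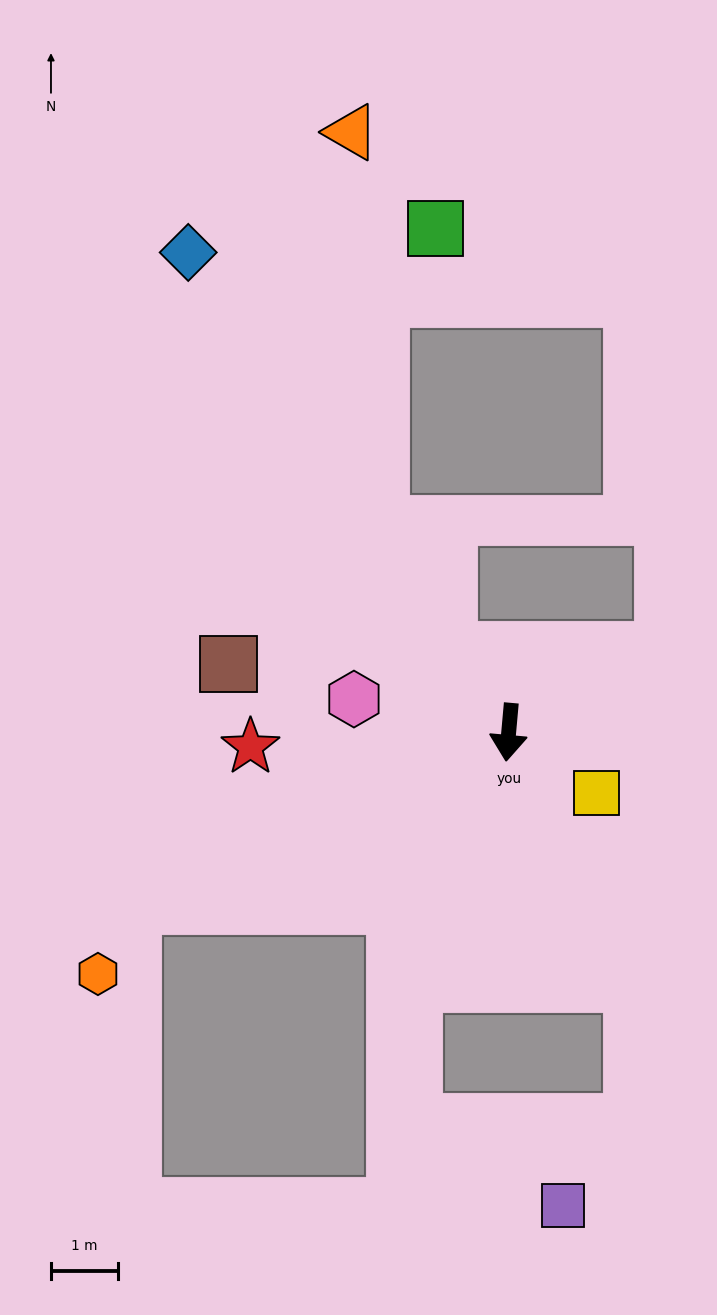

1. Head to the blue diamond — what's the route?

turn right 141°, forward 8.7 m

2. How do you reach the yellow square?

turn left 60°, forward 1.6 m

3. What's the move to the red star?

turn right 82°, forward 3.9 m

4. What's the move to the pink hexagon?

turn right 97°, forward 2.4 m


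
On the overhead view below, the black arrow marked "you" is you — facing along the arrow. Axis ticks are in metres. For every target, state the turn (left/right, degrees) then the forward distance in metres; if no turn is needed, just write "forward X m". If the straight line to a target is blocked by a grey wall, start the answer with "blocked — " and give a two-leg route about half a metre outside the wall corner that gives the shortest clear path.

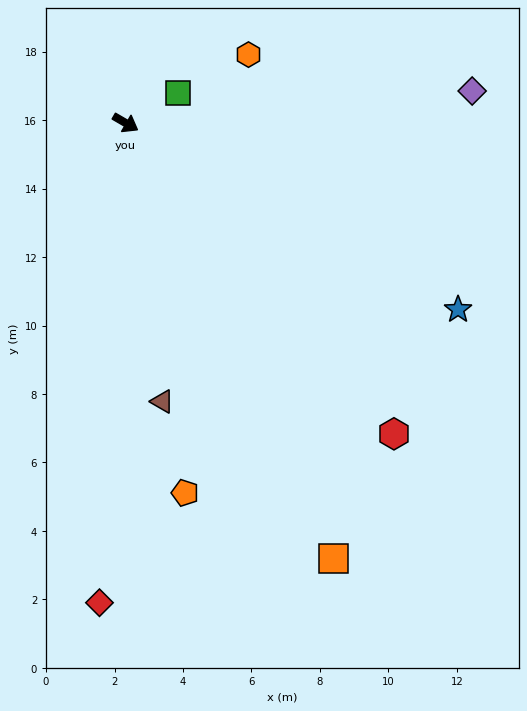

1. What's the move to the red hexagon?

turn right 19°, forward 12.0 m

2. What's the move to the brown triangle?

turn right 52°, forward 8.2 m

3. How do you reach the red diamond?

turn right 63°, forward 14.0 m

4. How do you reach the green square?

turn left 60°, forward 1.8 m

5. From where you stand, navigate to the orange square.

turn right 34°, forward 14.1 m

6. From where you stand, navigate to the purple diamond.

turn left 35°, forward 10.2 m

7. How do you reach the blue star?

forward 11.1 m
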